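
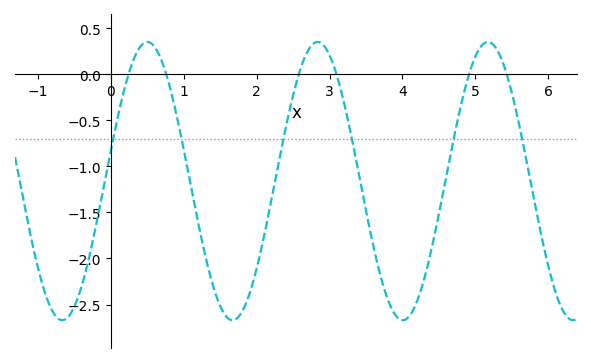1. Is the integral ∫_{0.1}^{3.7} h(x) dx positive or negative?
negative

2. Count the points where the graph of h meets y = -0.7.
6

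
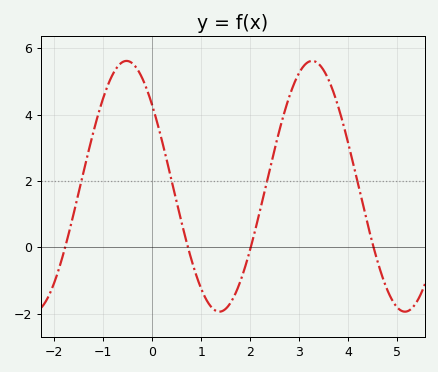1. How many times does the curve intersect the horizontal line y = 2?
4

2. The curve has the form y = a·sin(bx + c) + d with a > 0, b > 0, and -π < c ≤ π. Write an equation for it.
y = 3.78sin(1.66x + 2.44) + 1.84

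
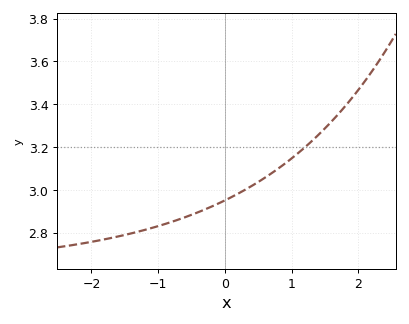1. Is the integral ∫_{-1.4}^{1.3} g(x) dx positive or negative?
positive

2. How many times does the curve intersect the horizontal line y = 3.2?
1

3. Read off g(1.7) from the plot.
3.35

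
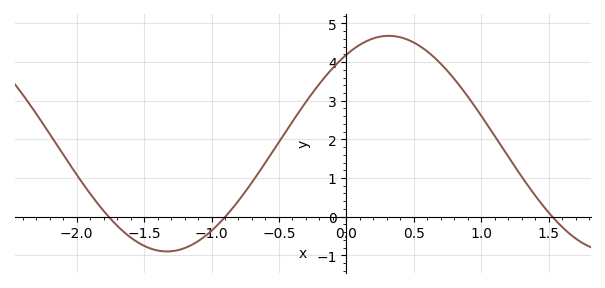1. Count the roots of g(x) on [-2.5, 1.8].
3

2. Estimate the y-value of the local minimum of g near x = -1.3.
-0.9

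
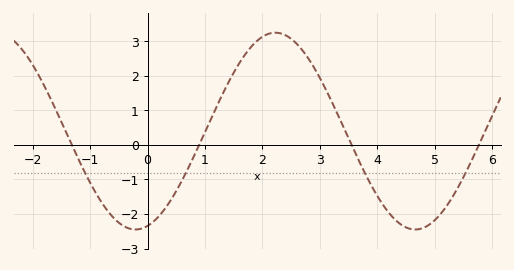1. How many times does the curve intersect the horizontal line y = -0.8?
4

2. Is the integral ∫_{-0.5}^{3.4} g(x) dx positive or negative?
positive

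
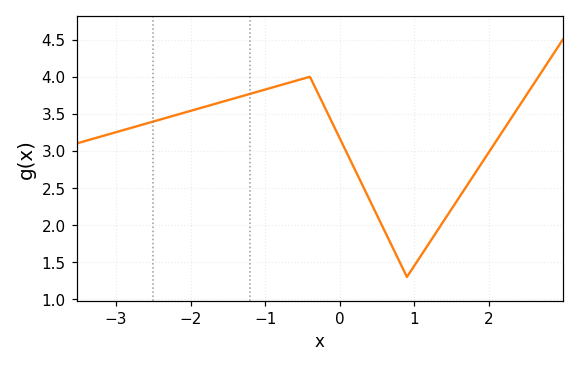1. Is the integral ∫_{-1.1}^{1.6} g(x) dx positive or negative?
positive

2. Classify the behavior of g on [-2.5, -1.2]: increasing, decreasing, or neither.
increasing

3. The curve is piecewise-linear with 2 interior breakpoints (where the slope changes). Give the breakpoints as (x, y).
(-0.4, 4); (0.9, 1.3)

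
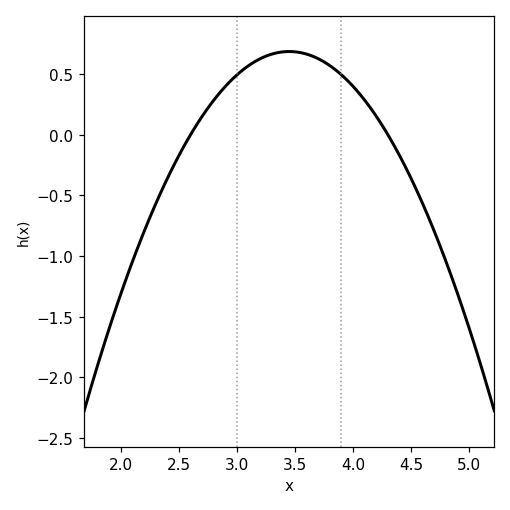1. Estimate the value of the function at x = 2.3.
-0.55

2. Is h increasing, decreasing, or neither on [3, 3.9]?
neither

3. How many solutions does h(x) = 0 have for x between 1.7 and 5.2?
2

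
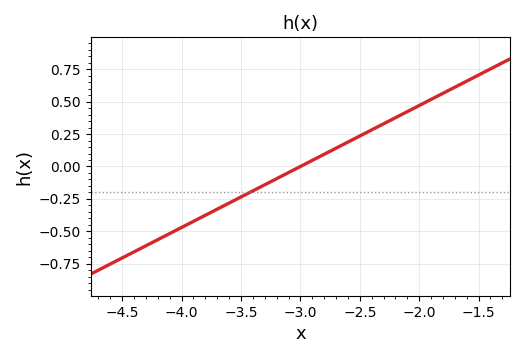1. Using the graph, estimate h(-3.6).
-0.282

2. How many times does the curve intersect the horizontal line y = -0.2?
1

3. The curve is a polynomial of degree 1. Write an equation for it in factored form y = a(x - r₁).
y = 0.47(x + 3)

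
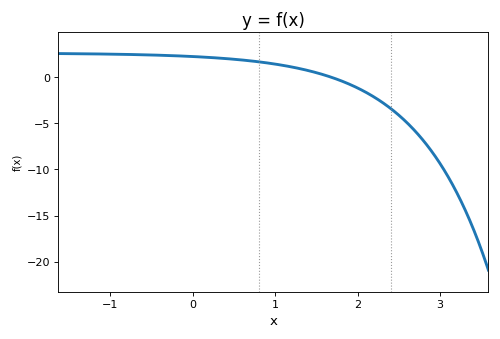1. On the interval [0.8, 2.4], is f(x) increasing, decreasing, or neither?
decreasing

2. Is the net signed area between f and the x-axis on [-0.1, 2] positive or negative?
positive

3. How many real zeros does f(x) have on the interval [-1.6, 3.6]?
1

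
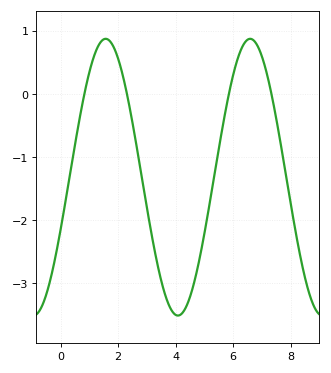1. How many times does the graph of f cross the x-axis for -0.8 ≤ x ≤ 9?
4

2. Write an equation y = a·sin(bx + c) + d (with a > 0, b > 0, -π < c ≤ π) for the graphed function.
y = 2.19sin(1.2x - 0.39) - 1.32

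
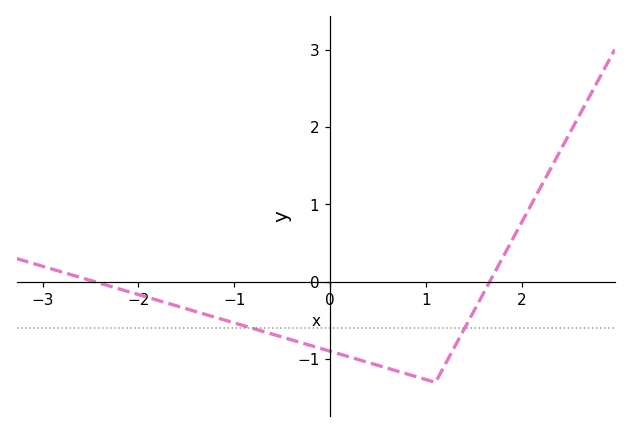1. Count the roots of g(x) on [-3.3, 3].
2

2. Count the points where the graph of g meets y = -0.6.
2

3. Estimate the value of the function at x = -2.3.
-0.056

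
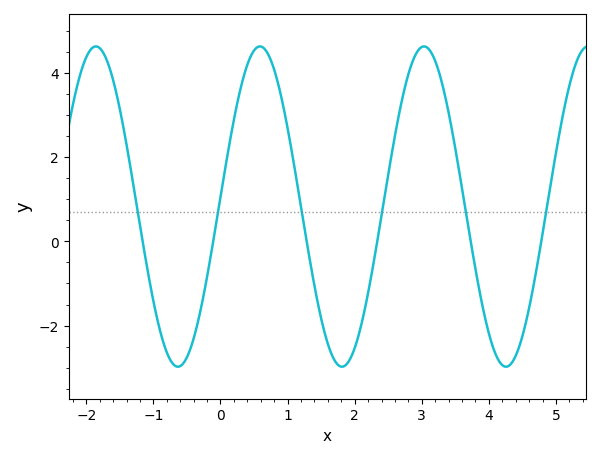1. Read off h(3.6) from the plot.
1.2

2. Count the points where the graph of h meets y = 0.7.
6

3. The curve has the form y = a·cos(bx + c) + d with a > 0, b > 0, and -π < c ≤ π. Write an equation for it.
y = 3.81cos(2.6x - 1.5) + 0.83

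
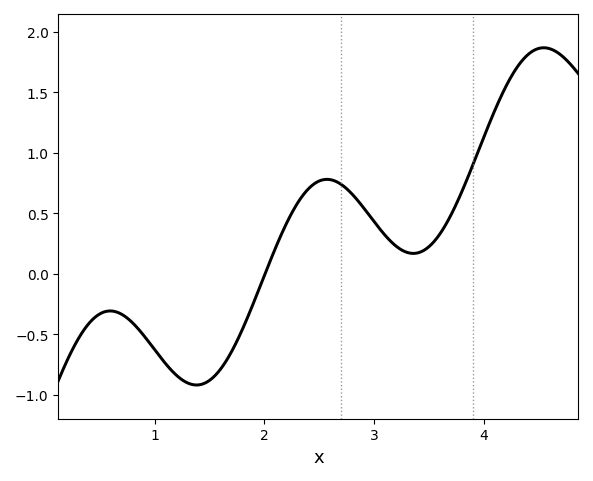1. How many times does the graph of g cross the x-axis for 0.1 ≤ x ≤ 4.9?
1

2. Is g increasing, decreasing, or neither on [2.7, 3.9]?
neither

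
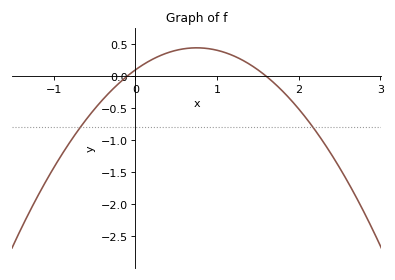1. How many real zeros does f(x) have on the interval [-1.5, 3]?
2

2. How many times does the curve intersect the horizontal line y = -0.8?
2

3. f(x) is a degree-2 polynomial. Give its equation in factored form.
y = -0.61(x + 0.1)(x - 1.6)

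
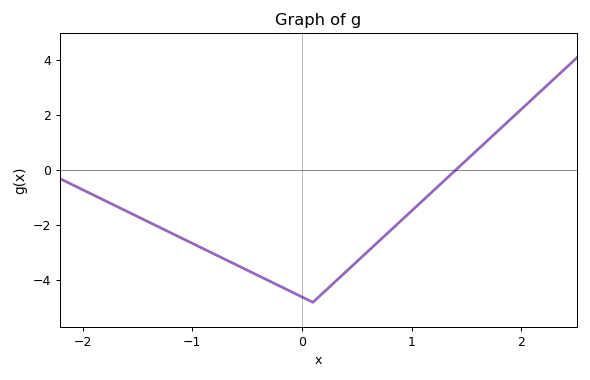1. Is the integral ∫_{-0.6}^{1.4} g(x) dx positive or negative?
negative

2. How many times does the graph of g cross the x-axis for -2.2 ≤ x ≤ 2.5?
1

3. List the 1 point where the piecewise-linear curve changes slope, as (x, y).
(0.1, -4.8)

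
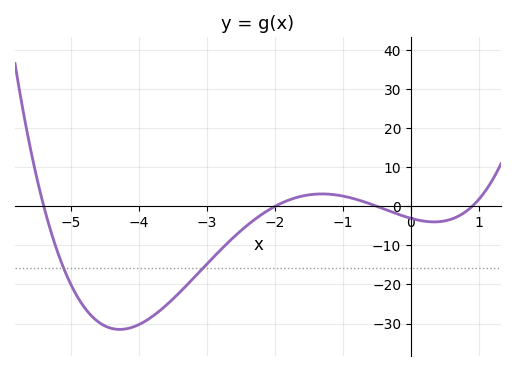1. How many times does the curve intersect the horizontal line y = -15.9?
2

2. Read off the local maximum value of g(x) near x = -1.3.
3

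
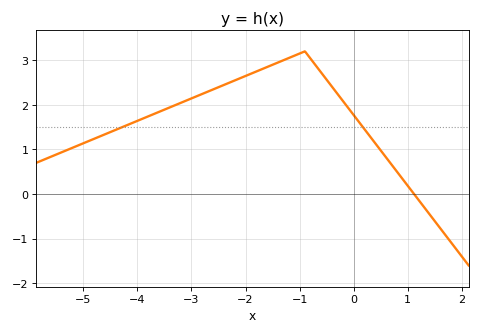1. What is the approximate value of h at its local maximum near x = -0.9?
3.2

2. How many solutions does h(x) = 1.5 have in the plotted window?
2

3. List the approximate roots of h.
1.2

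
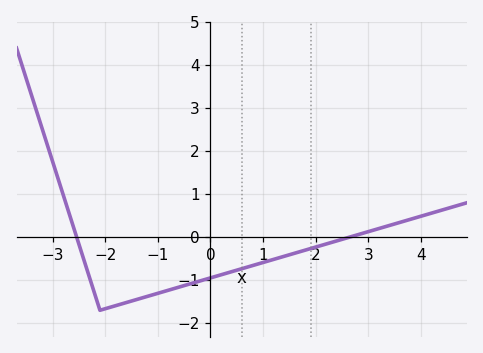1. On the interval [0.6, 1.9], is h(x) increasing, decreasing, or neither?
increasing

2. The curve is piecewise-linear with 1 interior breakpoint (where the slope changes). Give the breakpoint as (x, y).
(-2.1, -1.7)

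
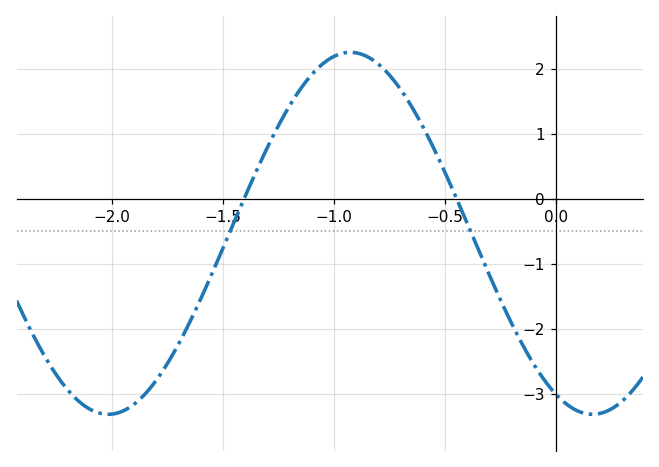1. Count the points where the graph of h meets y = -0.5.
2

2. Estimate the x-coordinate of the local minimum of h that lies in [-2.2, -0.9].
-2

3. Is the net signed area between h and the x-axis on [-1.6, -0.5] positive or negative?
positive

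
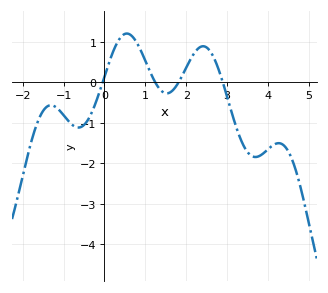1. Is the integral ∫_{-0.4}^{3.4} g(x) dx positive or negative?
positive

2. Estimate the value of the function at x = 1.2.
0.1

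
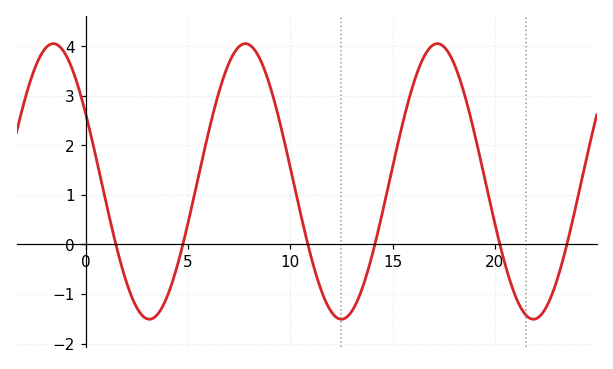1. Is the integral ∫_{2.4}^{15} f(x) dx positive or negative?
positive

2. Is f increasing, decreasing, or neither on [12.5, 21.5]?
neither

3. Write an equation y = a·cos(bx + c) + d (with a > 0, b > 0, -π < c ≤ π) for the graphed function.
y = 2.78cos(0.67x + 1.1) + 1.27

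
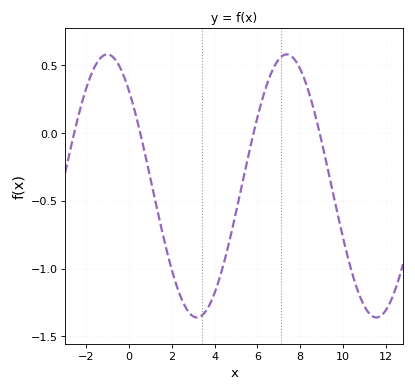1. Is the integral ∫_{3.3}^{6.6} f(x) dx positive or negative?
negative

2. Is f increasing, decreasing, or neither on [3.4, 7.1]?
increasing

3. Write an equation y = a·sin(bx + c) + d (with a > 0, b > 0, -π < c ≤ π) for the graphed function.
y = 0.97sin(0.75x + 2.33) - 0.39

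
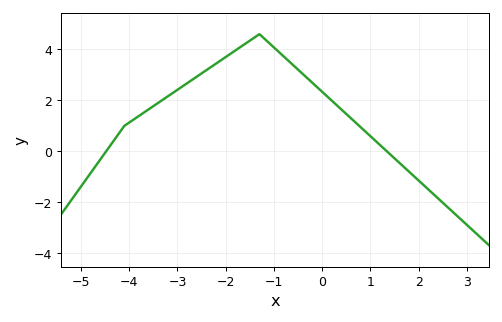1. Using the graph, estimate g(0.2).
2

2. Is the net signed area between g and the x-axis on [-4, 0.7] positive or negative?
positive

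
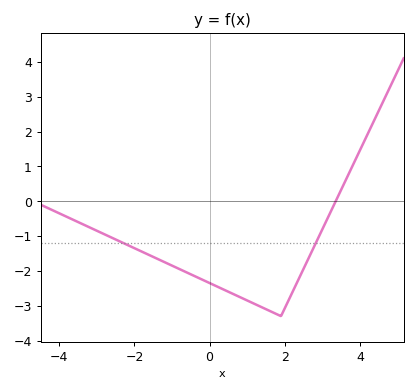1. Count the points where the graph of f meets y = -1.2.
2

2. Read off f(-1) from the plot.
-1.8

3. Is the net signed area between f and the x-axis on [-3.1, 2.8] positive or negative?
negative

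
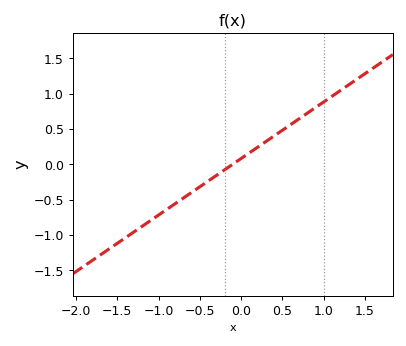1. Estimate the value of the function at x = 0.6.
0.55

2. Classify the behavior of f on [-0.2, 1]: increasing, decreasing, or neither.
increasing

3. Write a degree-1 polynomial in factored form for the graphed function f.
y = 0.8(x + 0.1)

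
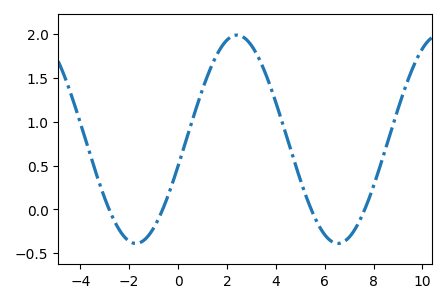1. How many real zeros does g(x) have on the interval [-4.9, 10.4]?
4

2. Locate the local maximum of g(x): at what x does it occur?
2.4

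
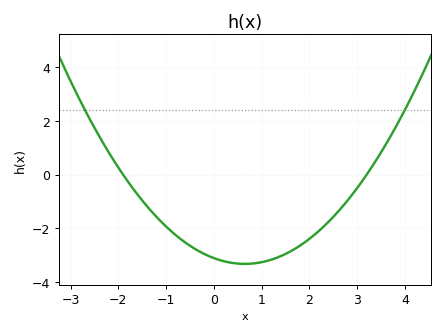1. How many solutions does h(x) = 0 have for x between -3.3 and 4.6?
2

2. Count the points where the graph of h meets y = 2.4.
2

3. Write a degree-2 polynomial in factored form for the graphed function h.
y = 0.51(x + 1.9)(x - 3.2)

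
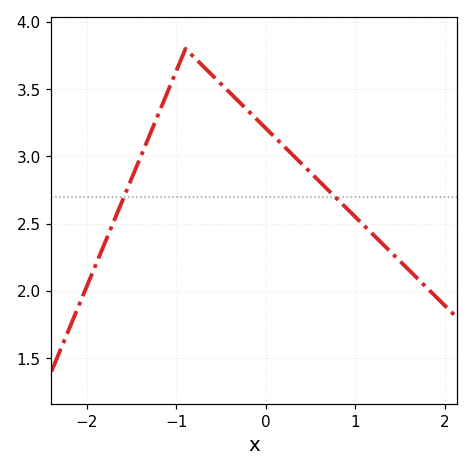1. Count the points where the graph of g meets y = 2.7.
2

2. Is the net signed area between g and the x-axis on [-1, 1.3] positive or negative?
positive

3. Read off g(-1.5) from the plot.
2.84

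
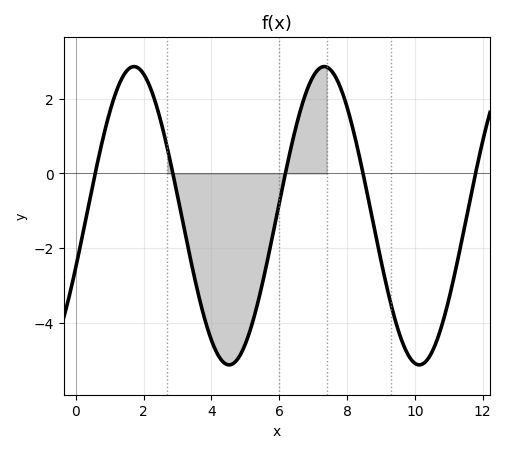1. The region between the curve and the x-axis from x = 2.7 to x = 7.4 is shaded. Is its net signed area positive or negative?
negative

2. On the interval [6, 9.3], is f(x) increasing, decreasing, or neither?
neither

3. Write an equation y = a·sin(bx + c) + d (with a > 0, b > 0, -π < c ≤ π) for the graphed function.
y = 3.99sin(1.1x - 0.35) - 1.13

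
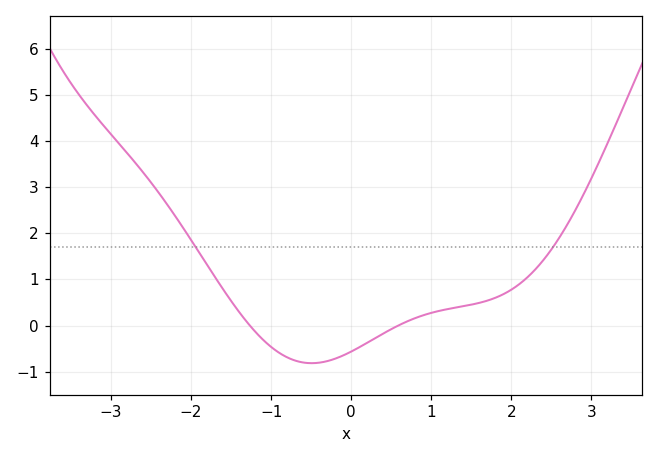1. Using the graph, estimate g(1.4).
0.419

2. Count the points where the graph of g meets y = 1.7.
2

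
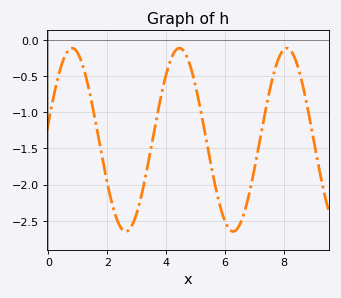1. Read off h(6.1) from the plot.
-2.6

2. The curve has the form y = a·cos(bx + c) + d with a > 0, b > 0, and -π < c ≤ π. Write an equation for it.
y = 1.27cos(1.7x - 1.4) - 1.38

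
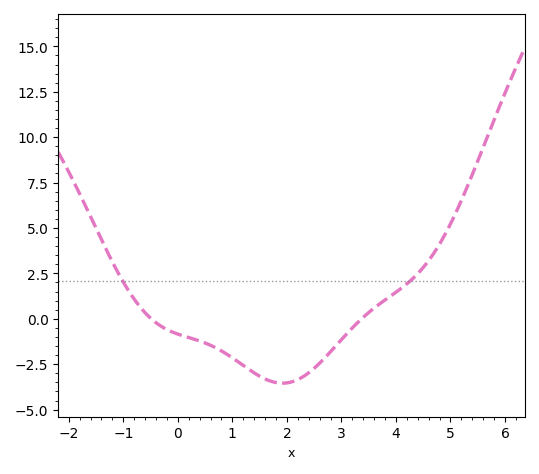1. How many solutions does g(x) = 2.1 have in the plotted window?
2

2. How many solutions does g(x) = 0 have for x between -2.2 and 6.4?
2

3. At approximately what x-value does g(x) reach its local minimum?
2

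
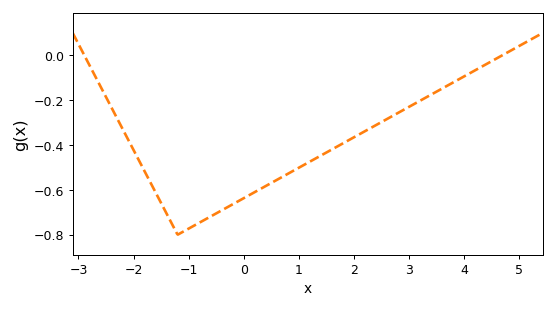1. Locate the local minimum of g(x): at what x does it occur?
-1.2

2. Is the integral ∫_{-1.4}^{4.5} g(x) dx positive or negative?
negative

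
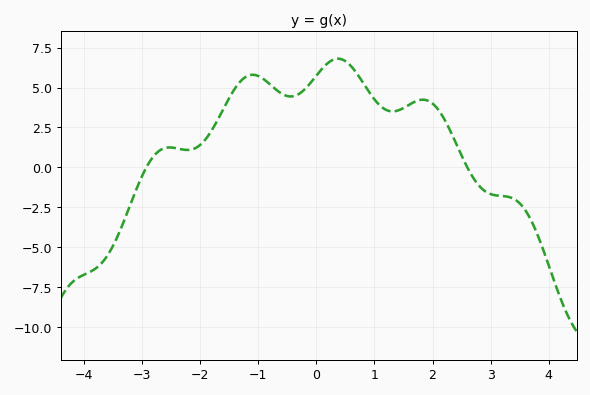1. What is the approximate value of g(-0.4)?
4.45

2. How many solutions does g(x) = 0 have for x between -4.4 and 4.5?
2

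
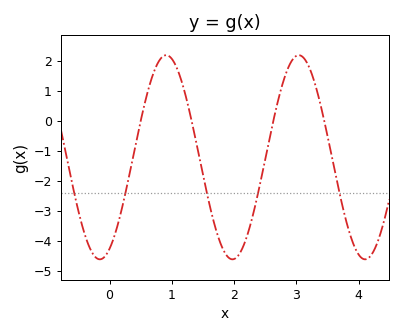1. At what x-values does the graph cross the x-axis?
0.499, 1.32, 2.63, 3.45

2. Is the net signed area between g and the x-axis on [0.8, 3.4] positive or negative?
negative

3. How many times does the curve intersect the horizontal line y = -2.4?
5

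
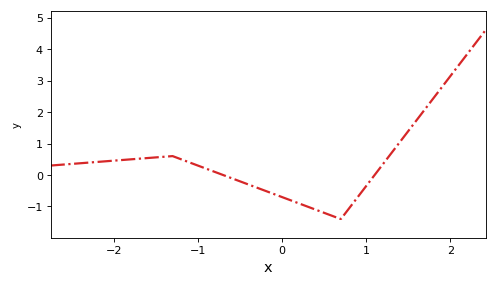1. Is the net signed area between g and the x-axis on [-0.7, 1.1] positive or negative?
negative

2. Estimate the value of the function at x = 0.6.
-1.3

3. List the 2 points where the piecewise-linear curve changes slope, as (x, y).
(-1.3, 0.6); (0.7, -1.4)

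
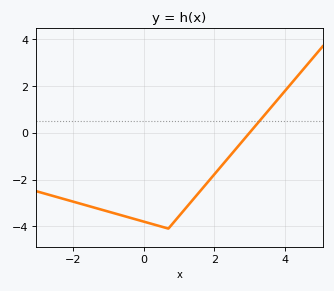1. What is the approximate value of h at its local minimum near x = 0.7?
-4.1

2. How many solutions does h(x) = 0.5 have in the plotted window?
1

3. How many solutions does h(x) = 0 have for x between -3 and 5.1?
1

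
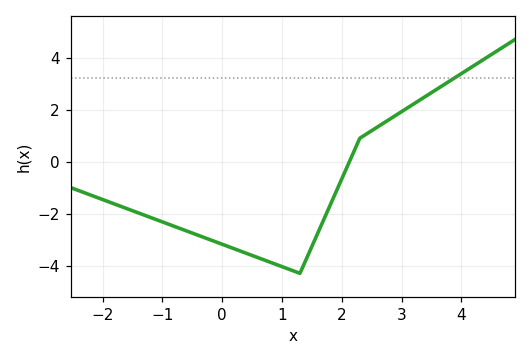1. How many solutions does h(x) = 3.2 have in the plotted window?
1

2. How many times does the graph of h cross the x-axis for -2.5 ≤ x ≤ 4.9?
1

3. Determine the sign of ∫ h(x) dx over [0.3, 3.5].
negative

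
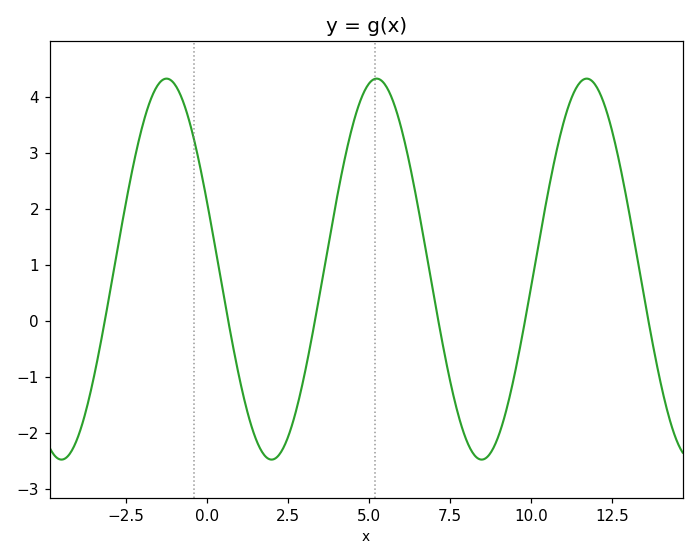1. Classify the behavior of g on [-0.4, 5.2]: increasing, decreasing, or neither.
neither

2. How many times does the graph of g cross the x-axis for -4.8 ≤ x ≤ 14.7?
6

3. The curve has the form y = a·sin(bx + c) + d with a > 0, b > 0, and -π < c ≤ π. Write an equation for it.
y = 3.4sin(0.97x + 2.8) + 0.92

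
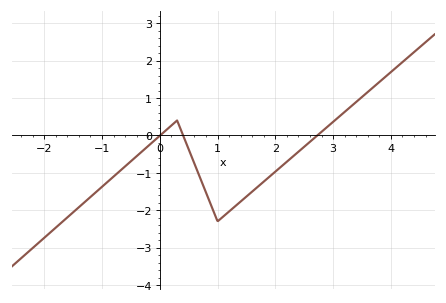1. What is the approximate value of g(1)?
-2.3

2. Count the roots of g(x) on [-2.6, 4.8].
3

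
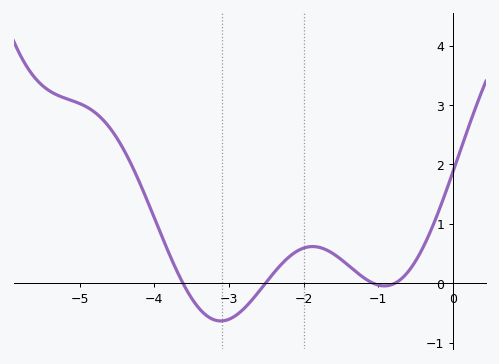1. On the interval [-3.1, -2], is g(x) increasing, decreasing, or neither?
increasing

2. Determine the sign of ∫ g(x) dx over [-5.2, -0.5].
positive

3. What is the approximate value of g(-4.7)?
2.76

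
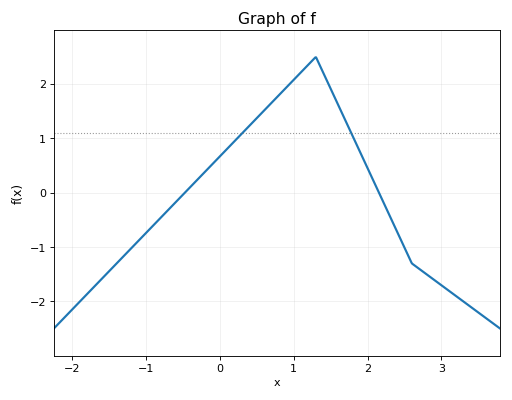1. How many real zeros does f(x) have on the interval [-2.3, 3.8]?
2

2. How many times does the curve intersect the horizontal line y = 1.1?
2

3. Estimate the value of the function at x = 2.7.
-1.4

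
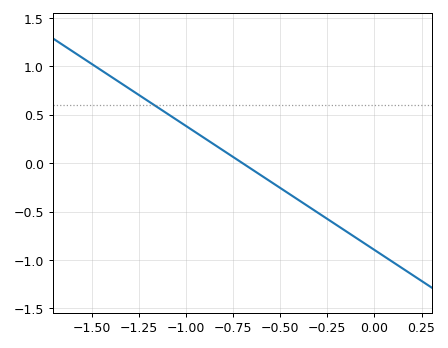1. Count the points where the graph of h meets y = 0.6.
1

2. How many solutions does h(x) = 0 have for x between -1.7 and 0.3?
1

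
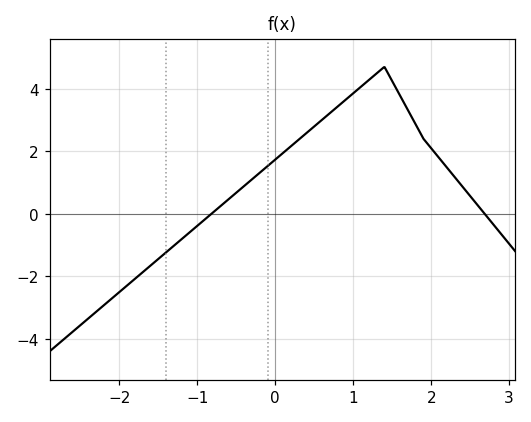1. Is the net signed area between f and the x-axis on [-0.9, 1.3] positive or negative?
positive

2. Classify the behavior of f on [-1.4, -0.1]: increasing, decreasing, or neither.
increasing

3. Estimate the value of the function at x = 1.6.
3.78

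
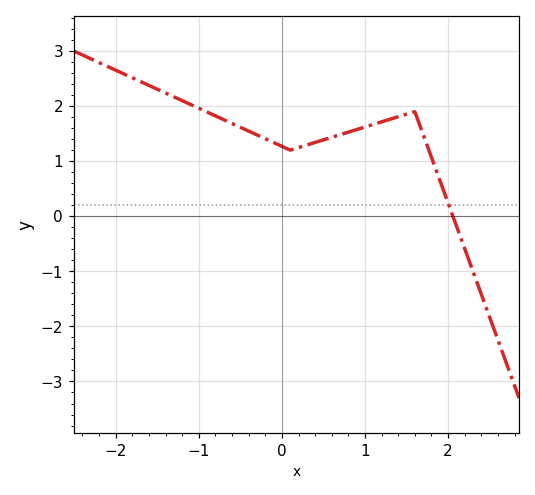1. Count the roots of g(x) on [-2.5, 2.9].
1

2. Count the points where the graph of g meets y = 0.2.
1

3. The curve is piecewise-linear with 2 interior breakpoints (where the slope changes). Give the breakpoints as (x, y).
(0.1, 1.2); (1.6, 1.9)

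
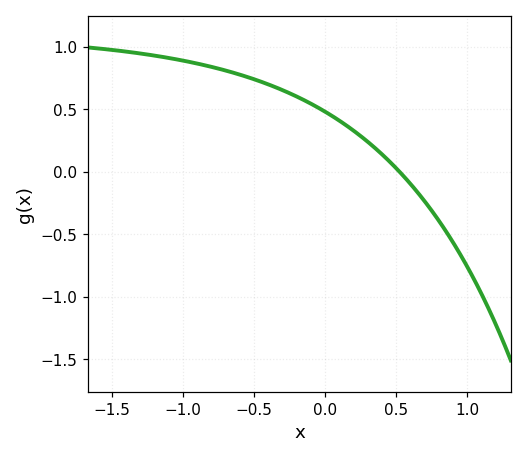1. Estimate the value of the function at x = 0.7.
-0.25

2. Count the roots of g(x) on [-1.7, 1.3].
1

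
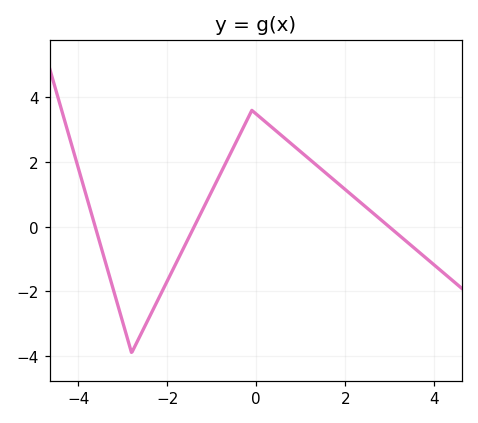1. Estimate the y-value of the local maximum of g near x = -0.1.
3.6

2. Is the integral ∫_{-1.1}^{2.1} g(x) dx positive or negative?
positive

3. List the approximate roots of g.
-3.62, -1.4, 2.98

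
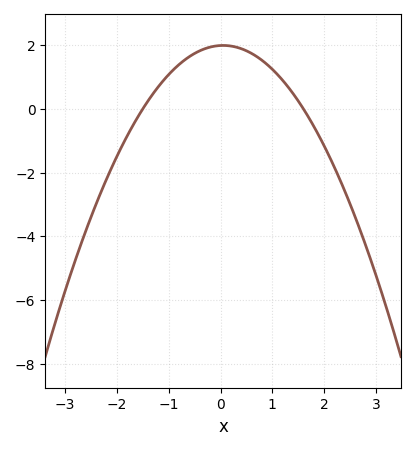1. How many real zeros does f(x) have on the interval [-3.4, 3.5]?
2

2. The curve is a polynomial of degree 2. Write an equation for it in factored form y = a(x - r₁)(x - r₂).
y = -0.83(x + 1.5)(x - 1.6)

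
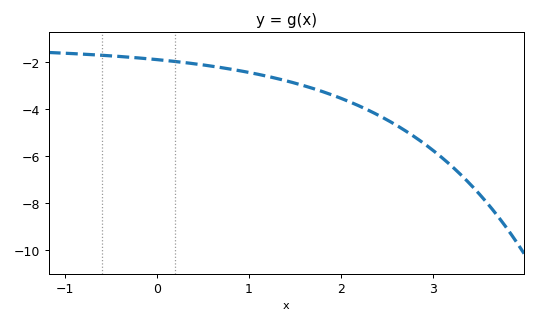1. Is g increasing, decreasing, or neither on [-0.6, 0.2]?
decreasing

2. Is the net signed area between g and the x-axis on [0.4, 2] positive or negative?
negative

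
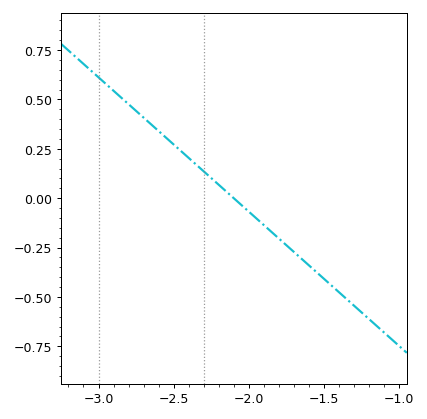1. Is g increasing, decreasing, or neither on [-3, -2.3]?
decreasing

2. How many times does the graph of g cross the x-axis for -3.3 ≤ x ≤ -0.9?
1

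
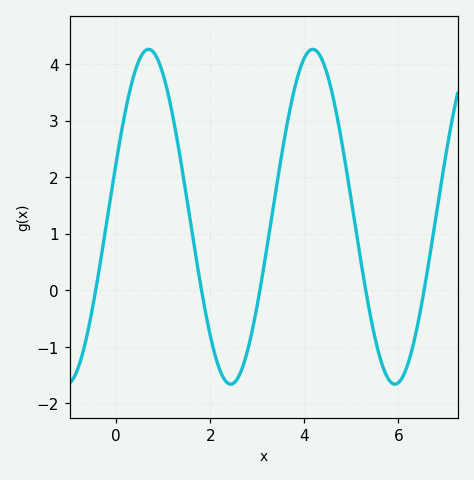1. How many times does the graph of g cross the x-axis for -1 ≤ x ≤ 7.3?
5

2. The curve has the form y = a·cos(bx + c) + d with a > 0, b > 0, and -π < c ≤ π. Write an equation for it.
y = 2.96cos(1.8x - 1.24) + 1.3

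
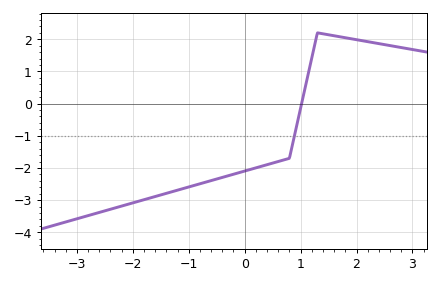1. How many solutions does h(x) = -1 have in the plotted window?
1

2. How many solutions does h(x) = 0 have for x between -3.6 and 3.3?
1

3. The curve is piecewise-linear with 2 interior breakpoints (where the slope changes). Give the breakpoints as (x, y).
(0.8, -1.7); (1.3, 2.2)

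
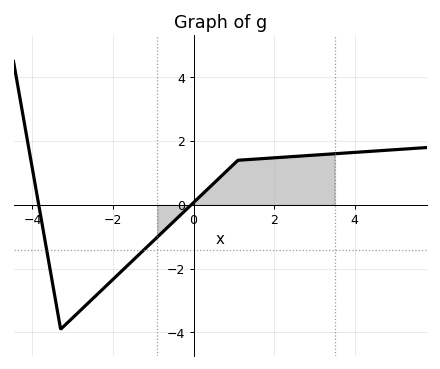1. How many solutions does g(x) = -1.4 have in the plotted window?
2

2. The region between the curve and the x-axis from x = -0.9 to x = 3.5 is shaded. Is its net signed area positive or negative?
positive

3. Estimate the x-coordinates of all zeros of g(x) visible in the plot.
-3.84, -0.062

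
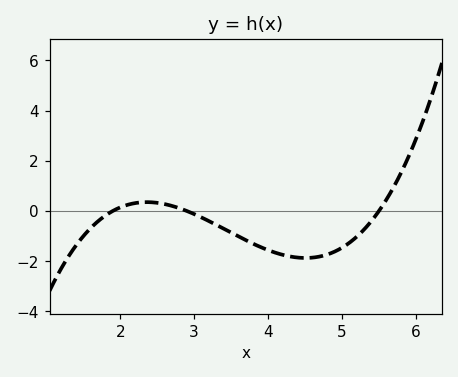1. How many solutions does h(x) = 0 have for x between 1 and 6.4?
3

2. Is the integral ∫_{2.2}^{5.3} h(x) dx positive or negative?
negative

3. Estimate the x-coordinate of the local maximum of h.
2.4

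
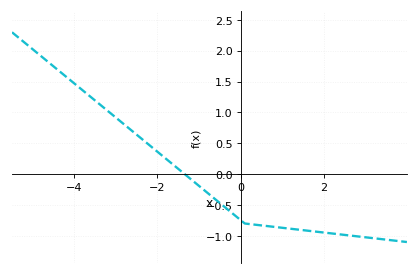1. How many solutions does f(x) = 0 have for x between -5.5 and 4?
1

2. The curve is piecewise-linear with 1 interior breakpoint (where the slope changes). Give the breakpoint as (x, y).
(0.1, -0.8)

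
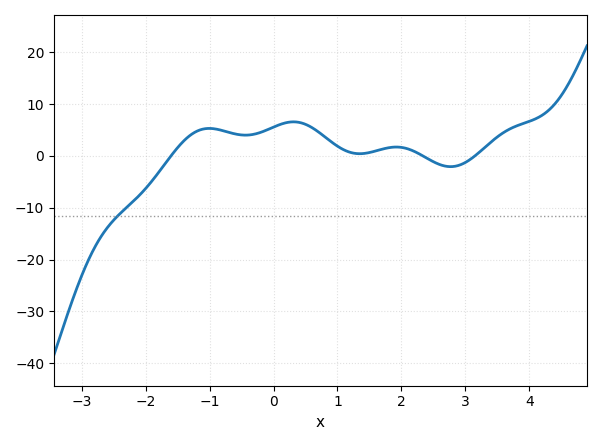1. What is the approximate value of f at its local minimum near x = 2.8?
-2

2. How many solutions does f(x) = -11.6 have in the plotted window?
1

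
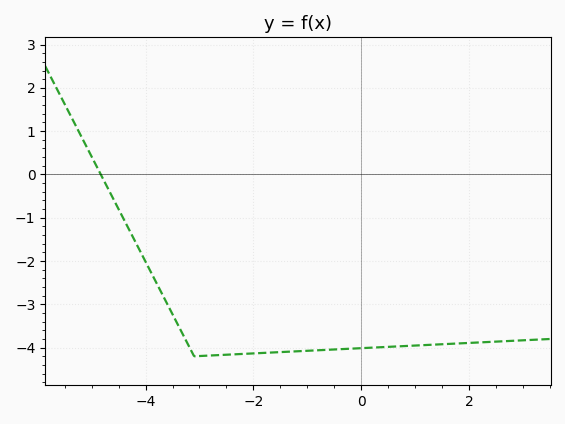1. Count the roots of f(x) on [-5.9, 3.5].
1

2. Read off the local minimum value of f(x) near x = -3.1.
-4.2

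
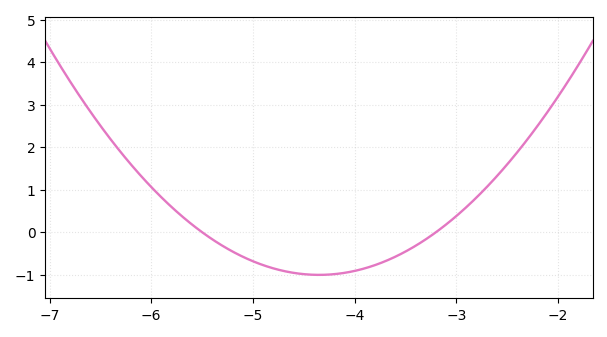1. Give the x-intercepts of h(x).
-5.5, -3.2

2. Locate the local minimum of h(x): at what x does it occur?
-4.3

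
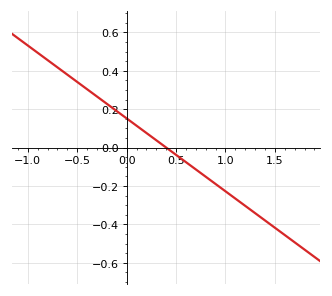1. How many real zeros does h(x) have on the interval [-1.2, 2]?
1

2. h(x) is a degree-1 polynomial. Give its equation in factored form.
y = -0.38(x - 0.4)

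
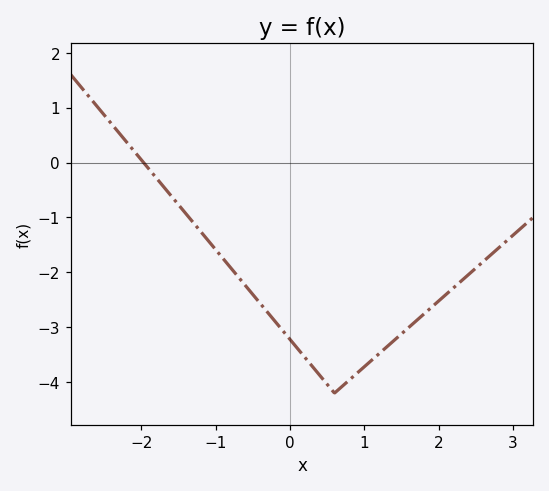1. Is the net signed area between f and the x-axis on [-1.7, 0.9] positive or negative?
negative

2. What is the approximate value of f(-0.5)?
-2.4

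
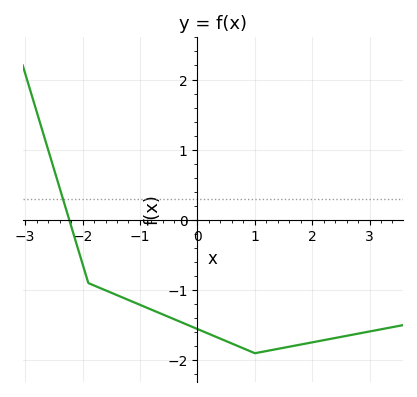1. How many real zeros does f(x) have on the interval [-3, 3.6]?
1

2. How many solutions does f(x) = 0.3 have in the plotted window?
1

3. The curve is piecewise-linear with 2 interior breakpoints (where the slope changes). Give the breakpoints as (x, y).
(-1.9, -0.9); (1, -1.9)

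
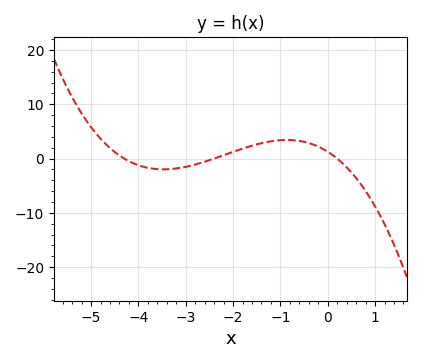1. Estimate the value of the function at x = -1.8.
1.83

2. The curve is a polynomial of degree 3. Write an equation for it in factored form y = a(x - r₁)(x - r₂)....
y = -0.61(x + 4.3)(x + 2.4)(x - 0.2)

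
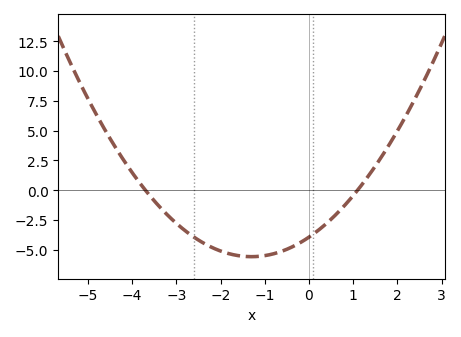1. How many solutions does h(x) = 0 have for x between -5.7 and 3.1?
2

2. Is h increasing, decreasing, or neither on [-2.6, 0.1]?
neither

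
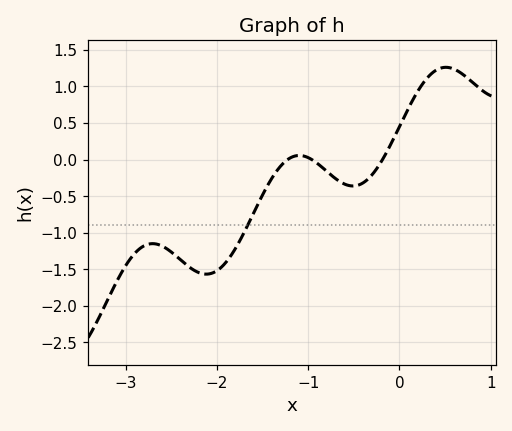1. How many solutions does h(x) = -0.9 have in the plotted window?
1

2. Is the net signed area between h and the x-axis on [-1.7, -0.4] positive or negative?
negative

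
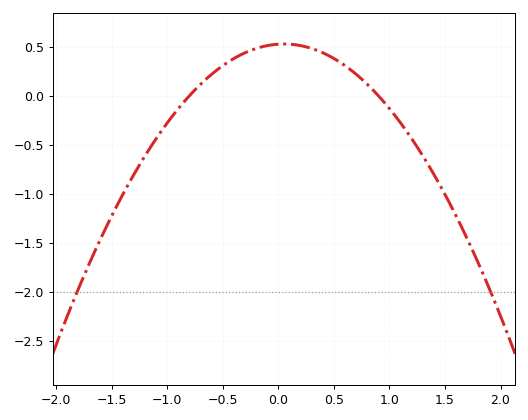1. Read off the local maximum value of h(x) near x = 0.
0.55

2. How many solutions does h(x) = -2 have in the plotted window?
2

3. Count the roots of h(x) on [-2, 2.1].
2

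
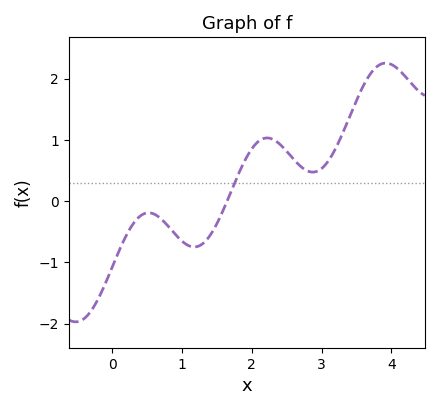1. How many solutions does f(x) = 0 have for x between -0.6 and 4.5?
1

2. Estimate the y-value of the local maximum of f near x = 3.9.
2.26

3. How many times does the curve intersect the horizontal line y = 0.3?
1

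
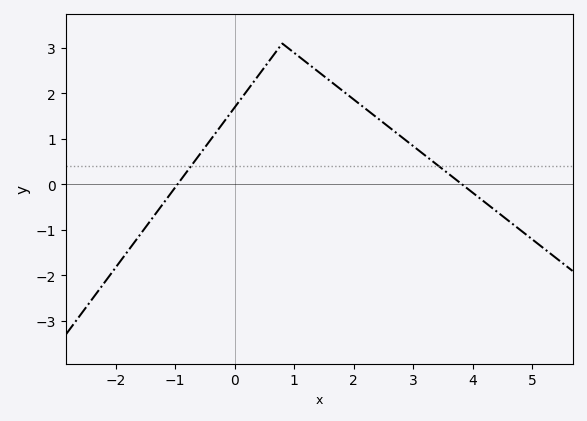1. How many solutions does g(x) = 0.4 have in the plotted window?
2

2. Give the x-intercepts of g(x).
-1, 3.8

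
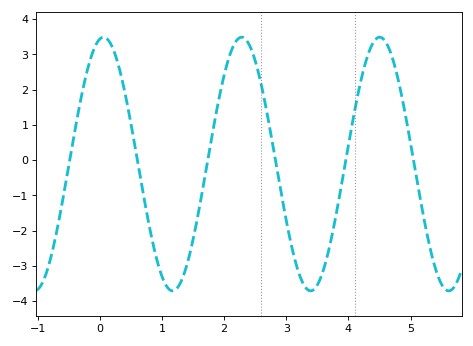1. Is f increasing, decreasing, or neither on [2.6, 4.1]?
neither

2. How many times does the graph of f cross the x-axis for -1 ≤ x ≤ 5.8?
6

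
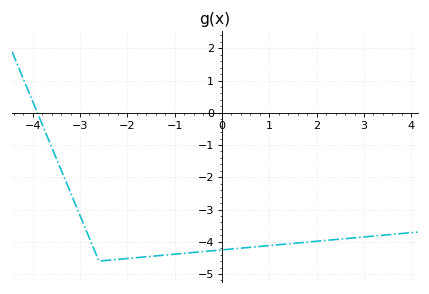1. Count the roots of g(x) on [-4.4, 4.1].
1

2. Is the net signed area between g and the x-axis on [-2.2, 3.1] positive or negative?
negative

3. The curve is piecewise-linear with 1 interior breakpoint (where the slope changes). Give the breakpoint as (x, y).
(-2.6, -4.6)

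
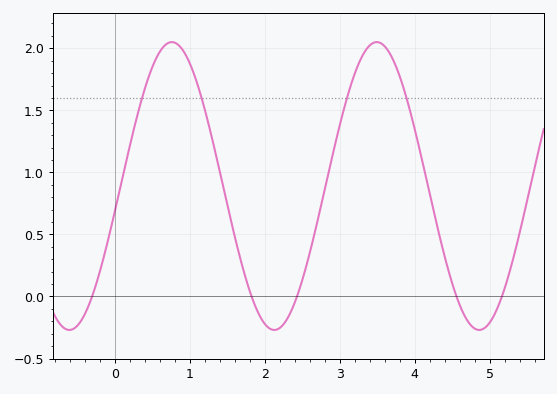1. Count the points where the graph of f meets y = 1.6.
4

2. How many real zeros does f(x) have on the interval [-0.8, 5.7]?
5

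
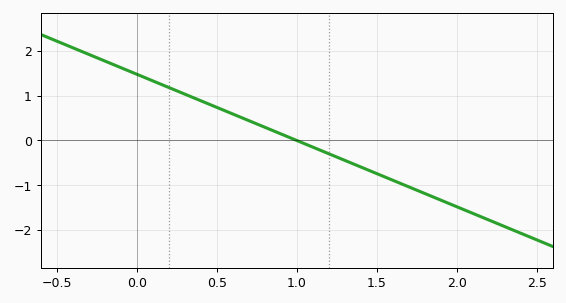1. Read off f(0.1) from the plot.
1.3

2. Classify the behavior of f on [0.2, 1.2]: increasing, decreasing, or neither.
decreasing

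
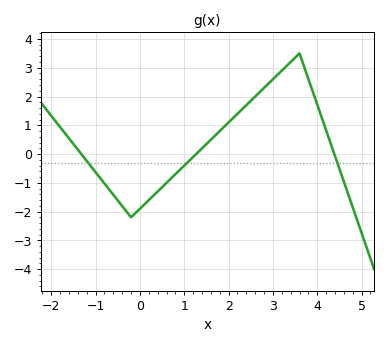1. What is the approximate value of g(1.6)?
0.5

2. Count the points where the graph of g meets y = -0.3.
3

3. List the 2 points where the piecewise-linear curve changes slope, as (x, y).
(-0.2, -2.2); (3.6, 3.5)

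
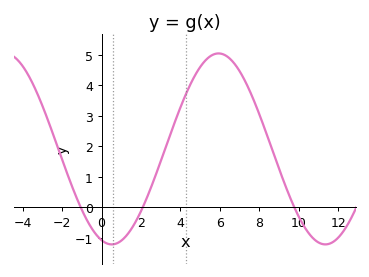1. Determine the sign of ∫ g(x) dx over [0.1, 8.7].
positive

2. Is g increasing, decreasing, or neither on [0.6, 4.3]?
increasing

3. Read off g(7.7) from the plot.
3.54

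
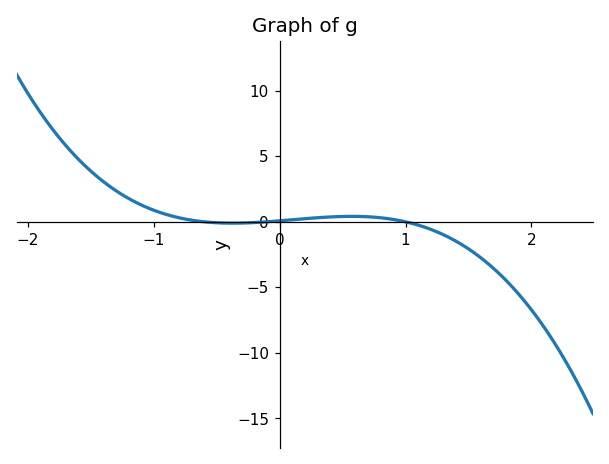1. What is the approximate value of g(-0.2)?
-0.059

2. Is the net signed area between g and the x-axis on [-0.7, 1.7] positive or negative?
negative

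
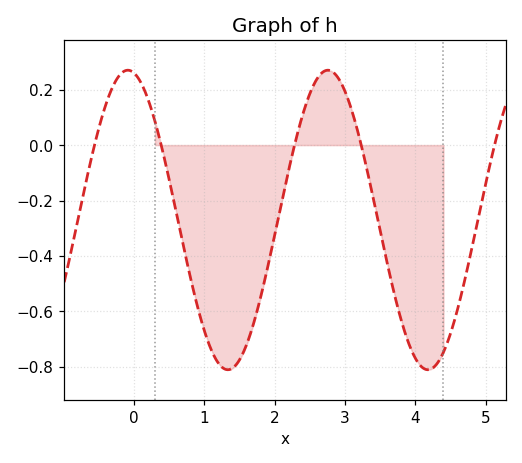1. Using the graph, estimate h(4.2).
-0.809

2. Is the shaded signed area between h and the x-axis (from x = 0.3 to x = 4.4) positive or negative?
negative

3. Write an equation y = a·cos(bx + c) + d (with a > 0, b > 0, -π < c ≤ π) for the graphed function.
y = 0.54cos(2.21x + 0.19) - 0.27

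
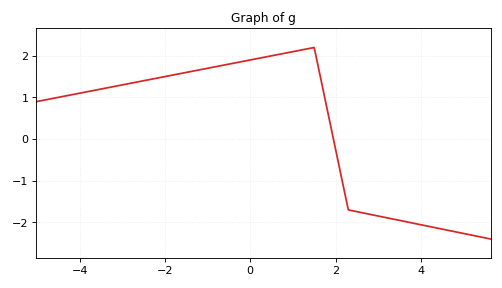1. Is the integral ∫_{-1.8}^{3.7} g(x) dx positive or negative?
positive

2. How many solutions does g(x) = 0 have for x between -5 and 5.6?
1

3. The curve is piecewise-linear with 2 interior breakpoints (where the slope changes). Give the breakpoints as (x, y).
(1.5, 2.2); (2.3, -1.7)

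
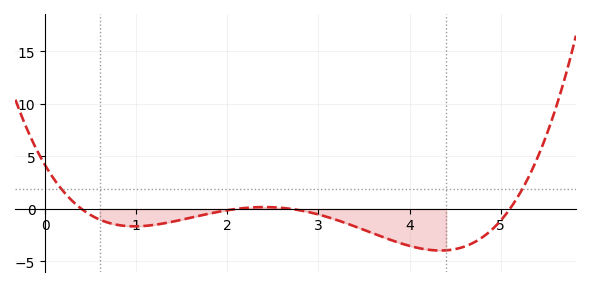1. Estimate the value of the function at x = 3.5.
-2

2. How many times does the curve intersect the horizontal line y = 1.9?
2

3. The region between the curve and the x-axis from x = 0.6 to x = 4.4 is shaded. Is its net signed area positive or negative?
negative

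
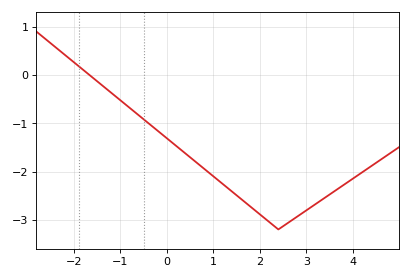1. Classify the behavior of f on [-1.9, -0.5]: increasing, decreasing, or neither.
decreasing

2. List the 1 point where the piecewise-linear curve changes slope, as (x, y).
(2.4, -3.2)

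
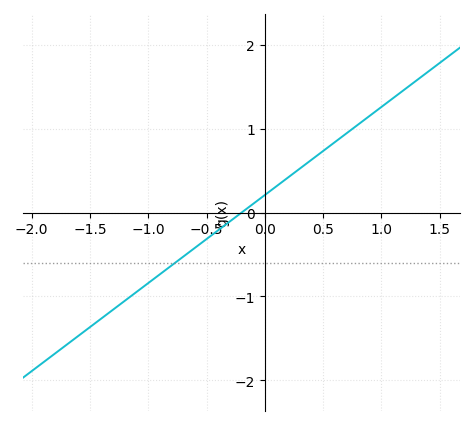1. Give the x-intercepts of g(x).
-0.2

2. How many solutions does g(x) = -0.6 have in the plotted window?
1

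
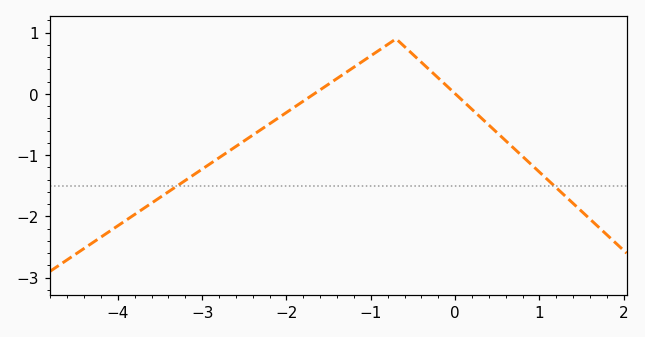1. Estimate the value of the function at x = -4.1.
-2.25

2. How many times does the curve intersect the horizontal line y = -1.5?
2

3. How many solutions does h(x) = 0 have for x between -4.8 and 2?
2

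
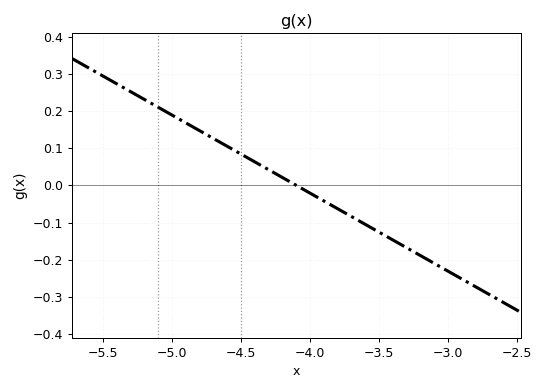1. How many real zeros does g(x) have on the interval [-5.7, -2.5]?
1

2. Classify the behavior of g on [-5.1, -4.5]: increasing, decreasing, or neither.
decreasing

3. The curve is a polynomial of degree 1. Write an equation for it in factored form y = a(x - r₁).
y = -0.21(x + 4.1)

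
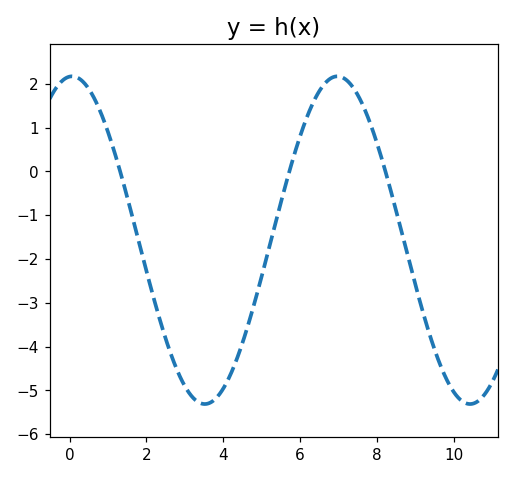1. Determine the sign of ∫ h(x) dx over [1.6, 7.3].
negative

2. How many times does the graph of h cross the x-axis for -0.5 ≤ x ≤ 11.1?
3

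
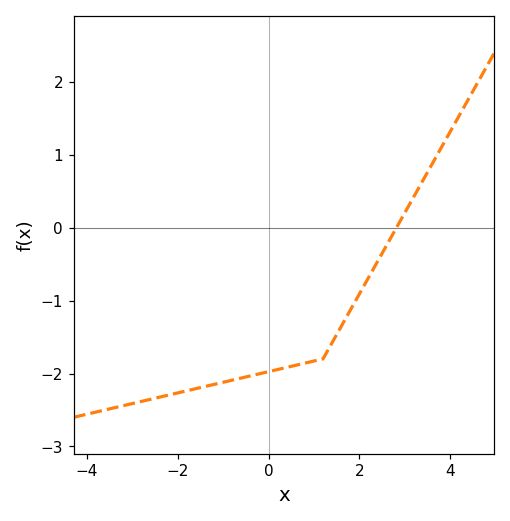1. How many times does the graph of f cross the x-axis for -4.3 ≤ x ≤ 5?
1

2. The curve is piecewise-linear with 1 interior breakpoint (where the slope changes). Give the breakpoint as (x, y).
(1.2, -1.8)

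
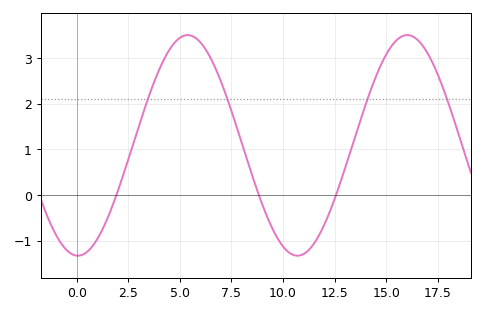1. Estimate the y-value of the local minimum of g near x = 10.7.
-1.33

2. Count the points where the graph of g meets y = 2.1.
4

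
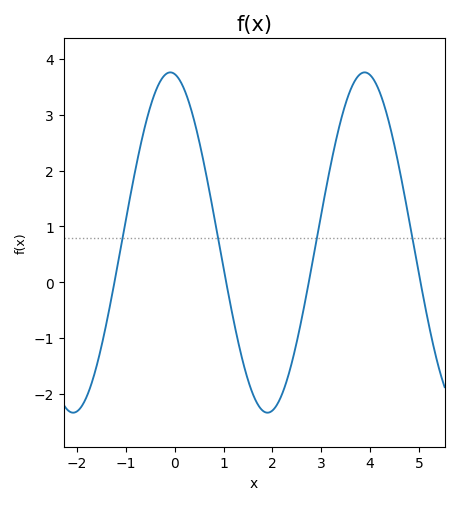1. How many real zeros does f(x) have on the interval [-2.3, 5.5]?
4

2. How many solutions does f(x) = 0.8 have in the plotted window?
4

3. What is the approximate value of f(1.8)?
-2.3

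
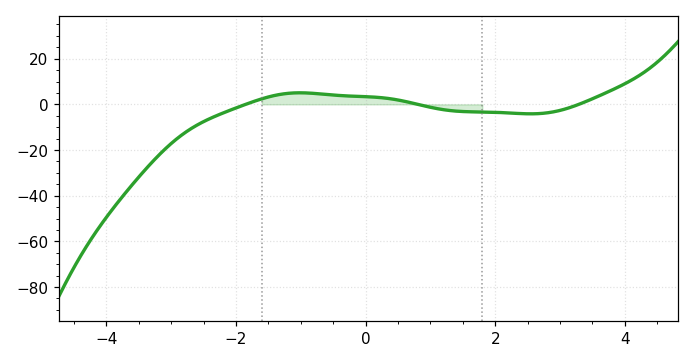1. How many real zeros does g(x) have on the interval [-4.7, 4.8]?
3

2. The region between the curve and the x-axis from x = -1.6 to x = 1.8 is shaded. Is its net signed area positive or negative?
positive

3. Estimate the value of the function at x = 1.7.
-4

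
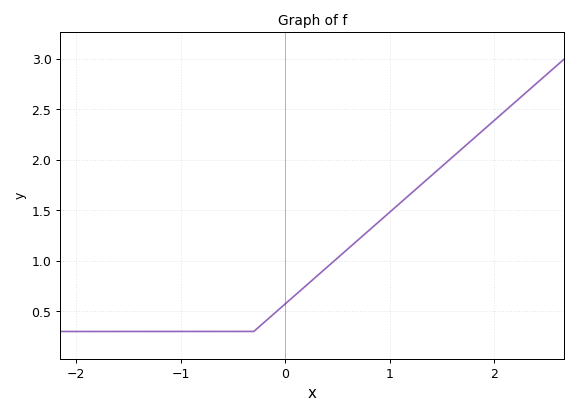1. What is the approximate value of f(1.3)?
1.75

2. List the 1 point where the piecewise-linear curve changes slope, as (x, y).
(-0.3, 0.3)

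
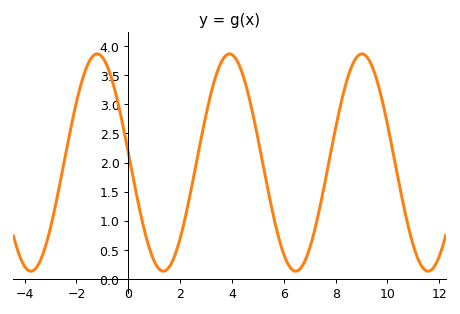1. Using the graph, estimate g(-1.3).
3.85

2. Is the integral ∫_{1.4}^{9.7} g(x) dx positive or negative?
positive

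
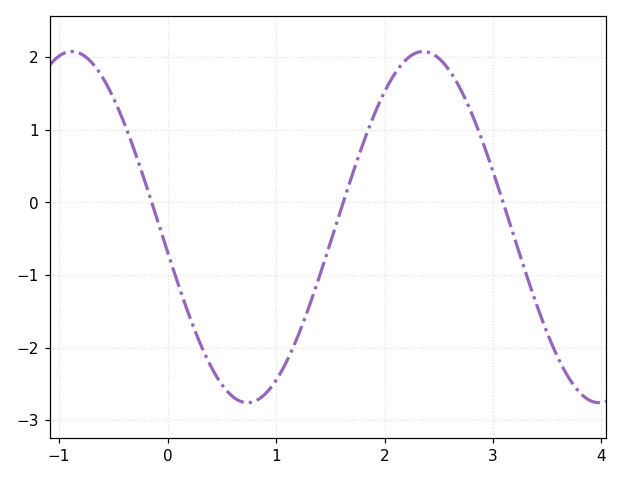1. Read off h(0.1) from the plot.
-1.1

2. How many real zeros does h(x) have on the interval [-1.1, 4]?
3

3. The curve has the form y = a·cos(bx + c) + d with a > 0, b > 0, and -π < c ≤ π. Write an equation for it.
y = 2.42cos(1.9x + 1.7) - 0.34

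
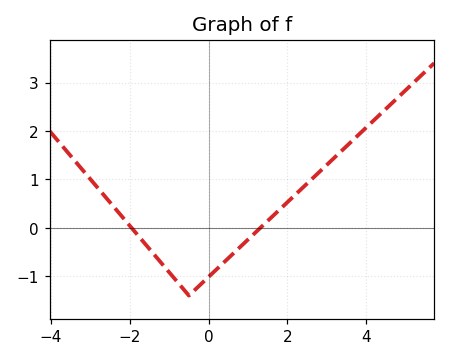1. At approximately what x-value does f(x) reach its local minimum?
-0.4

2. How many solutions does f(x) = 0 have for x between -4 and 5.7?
2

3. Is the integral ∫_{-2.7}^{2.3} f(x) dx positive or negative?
negative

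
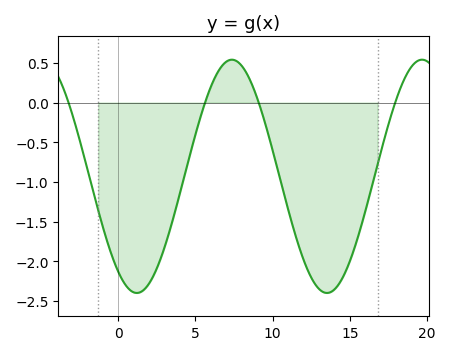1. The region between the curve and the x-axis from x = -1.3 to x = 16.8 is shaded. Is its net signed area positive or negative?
negative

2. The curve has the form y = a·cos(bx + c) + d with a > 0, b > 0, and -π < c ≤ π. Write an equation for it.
y = 1.47cos(0.51x + 2.53) - 0.93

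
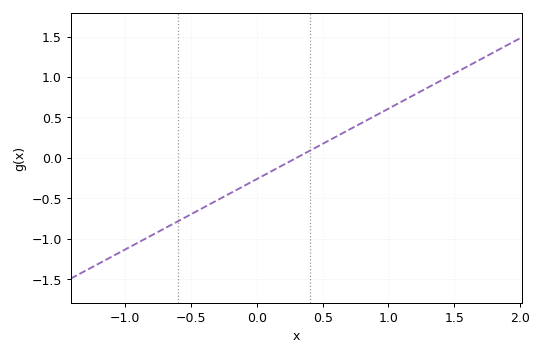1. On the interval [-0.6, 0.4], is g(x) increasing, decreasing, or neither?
increasing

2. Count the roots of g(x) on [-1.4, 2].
1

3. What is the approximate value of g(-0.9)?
-1.04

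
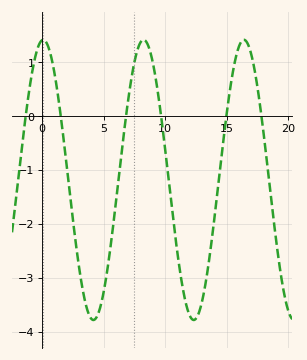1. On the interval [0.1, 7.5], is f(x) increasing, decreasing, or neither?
neither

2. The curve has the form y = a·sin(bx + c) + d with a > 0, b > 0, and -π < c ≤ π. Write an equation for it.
y = 2.6sin(0.77x + 1.5) - 1.18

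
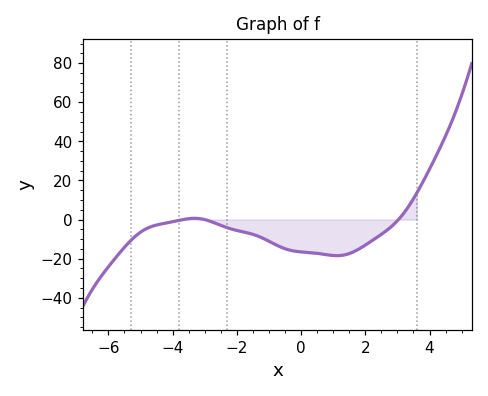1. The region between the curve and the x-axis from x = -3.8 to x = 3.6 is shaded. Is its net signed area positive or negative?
negative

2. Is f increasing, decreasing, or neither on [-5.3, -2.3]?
neither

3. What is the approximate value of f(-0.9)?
-12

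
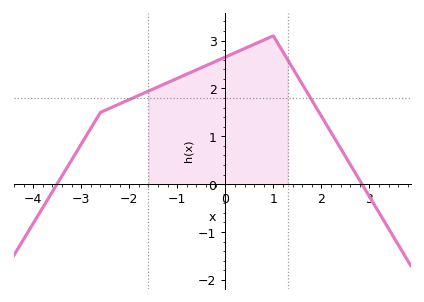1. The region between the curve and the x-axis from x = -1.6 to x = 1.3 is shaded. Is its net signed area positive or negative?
positive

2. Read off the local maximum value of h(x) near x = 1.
3.1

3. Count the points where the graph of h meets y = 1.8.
2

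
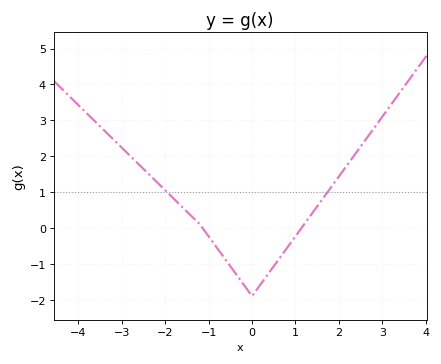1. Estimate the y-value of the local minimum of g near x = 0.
-1.9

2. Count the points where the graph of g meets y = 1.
2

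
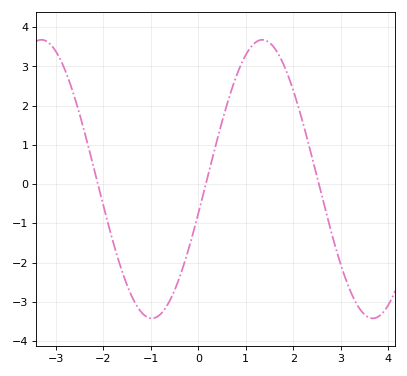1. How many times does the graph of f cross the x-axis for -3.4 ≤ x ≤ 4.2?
3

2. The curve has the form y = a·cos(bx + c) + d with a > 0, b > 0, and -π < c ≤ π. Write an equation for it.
y = 3.55cos(1.4x - 1.8) + 0.13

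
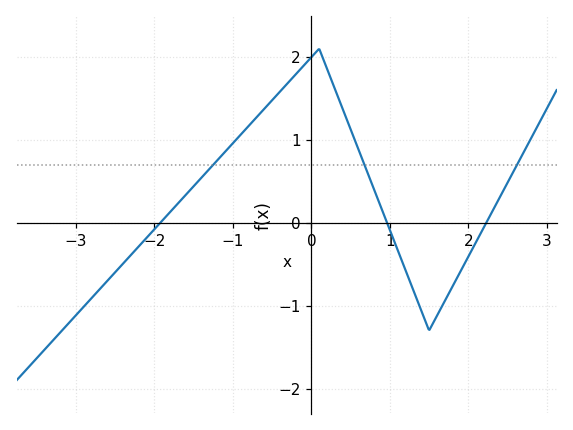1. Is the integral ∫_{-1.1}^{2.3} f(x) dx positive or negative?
positive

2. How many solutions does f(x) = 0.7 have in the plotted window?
3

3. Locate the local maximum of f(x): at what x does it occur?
0.1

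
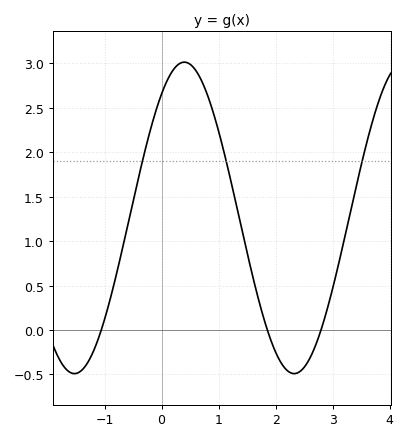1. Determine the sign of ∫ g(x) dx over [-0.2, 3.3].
positive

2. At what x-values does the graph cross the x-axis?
-1.1, 1.9, 2.8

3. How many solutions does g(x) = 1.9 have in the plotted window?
3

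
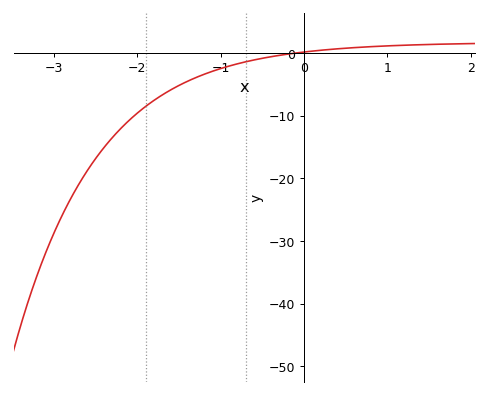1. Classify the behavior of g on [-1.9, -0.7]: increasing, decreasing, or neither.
increasing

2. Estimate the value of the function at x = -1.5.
-5.18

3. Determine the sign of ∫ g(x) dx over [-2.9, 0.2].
negative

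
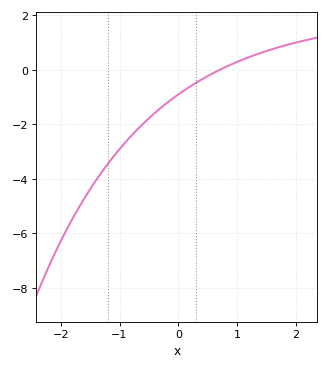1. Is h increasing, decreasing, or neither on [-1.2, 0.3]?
increasing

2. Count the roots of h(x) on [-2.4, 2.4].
1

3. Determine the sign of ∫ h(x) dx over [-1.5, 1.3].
negative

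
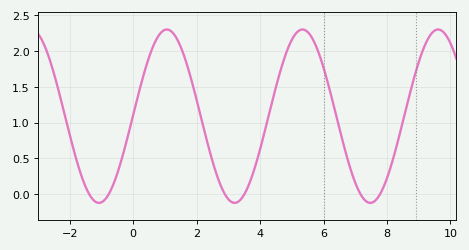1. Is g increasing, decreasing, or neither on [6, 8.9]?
neither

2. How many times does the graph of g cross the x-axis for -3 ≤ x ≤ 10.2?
6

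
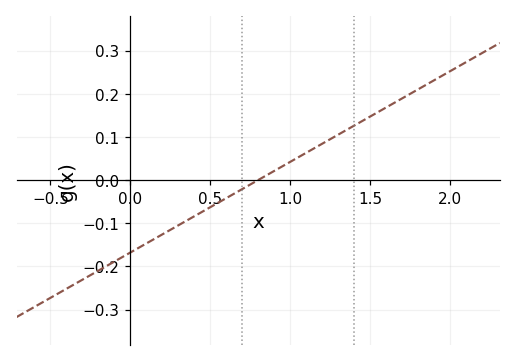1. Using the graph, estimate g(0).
-0.17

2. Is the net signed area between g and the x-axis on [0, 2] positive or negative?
positive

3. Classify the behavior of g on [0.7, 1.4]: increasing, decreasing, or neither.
increasing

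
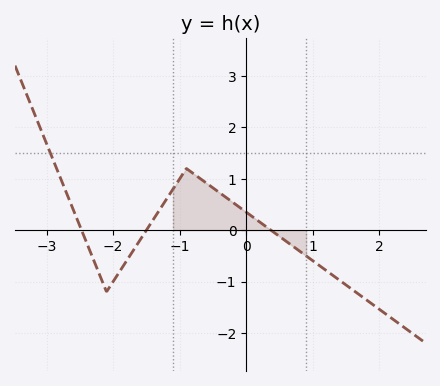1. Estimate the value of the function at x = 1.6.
-1.16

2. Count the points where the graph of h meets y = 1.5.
1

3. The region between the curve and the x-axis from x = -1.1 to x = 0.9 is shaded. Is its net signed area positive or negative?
positive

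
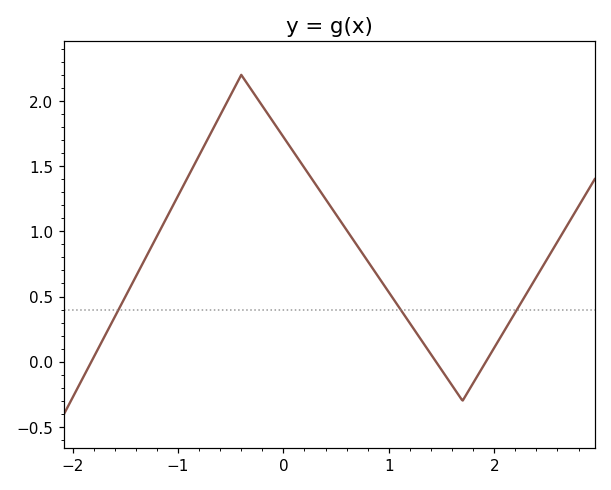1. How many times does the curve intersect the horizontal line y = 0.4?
3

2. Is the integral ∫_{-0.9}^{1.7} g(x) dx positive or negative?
positive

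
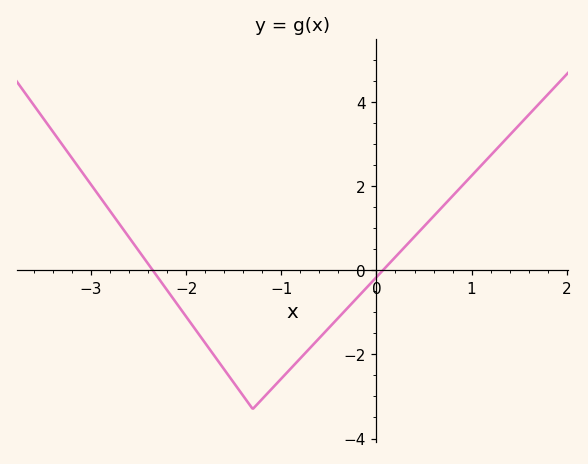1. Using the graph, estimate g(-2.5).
0.47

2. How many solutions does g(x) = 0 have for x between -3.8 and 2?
2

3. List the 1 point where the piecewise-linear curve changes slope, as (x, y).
(-1.3, -3.3)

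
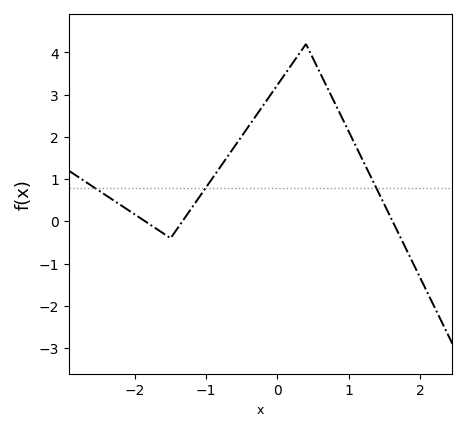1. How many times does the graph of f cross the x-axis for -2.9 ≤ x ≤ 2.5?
3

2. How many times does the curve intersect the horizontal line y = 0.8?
3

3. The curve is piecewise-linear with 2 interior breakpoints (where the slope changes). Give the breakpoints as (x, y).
(-1.5, -0.4); (0.4, 4.2)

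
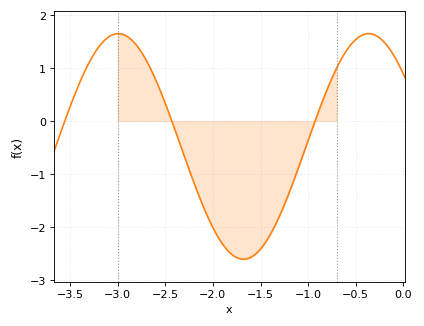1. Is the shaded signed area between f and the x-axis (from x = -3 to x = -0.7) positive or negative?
negative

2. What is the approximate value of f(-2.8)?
1.4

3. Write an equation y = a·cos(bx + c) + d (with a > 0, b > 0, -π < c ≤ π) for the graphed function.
y = 2.13cos(2.4x + 0.87) - 0.48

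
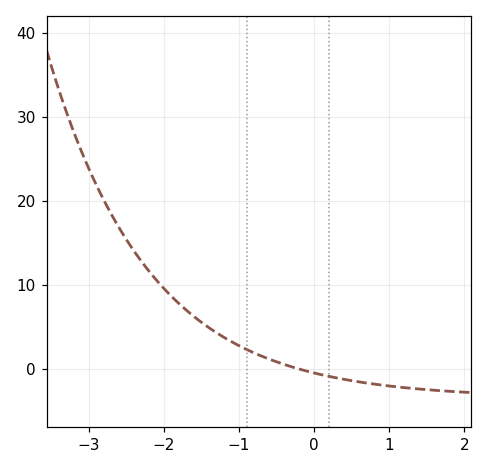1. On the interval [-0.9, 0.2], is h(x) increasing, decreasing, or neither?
decreasing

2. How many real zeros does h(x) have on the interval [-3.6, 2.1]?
1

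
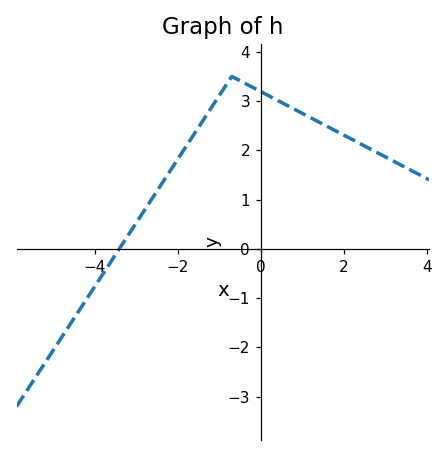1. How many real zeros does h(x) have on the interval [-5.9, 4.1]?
1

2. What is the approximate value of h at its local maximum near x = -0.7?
3.5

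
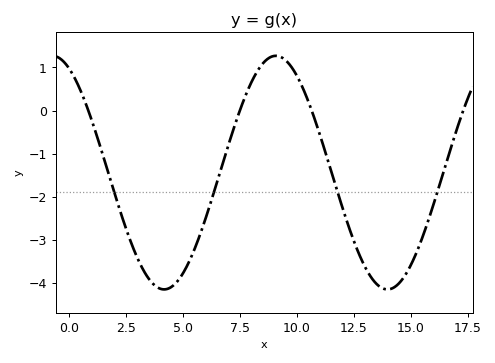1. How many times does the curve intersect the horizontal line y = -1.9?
4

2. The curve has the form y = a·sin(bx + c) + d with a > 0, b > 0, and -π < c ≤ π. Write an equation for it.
y = 2.71sin(0.64x + 2.05) - 1.44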